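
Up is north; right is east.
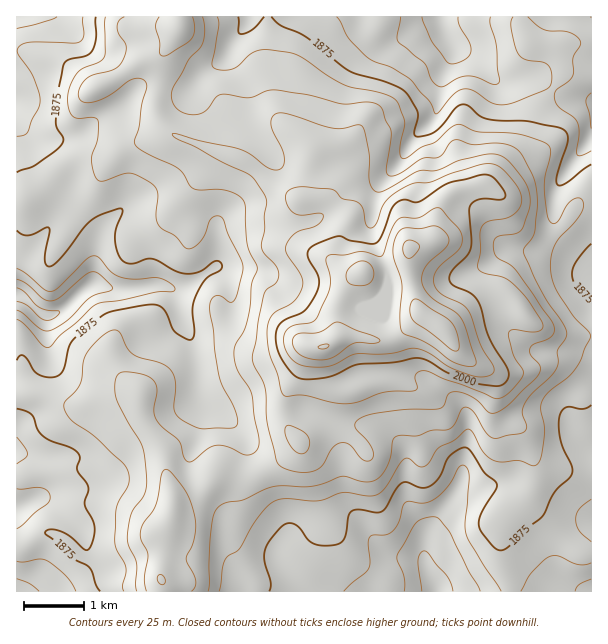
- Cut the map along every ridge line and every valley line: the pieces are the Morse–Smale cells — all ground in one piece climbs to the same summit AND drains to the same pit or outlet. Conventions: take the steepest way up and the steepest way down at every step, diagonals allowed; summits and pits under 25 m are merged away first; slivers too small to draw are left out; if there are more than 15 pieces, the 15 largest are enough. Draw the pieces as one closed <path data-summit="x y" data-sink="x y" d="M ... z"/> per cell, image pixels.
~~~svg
<path data-summit="441 327" data-sink="441 17" d="M519 16l-270 0-2 8-13 17-6 13-10 10-12 6-17 20-6 2-7 0-14-4-4 1-2 24 4 10 10 10 75 29 28 24 24 13 29 1 4 4 14 17 0 10-6 15-1 14 8 10 6 2 10 1-12 11-9 16 14 7 9 1 14-6 7-7 0 23 12 19 26-23-4-5-4-12-5-31 0-17 2-2 12-1 9-6 8-34 10-12 18-7 21-3 23-24 18-16 10-33 7-15 15-21-4-31-27-1-9-14z"/><path data-summit="441 327" data-sink="437 591" d="M500 295l-21 6-35 27-22-14-26 24 12 34 26 12 25 19 9 14 0 24-8 42-8 15-22 32-4 10-5-16-13-20-2-51-18-24-6-36-7-14-18-1-6 2-7 9 0 30 4 5 11 3-17 1-36-18-23 0 3 13 14 20-13 14-11 7-18 10-16 1-1 19 6 13 31 23 5 7-5 14 0 12 21 29 210 0 1-13-10-36 0-19 4-9 24-22 1 11 44 44 8 5 11-1 0-216-26 0-21-6-14-8-21-22z"/><path data-summit="441 327" data-sink="17 294" d="M168 132l-6 0-15 8-21 5-16 13-35 2-13 8-26 25-12 7-8 1 1 195 24 0 25 8 12 2 45-12 17-2 0 19 5 12 2 1 17-9 28-11 7-6-3-35-4-22-10-20-4-21-5-11 12-1 25-18 12-4 35 4 24 13 28 5 27 12 5 0 8-16 12-11-10-1-6-2-8-10 1-14 6-15 0-10-14-17-4-4-29-1-24-13-28-24-59-22z"/><path data-summit="441 327" data-sink="591 279" d="M483 184l-15 3-18 7-10 12-8 34-9 6-12 1-2 2 1 32 8 28 8 9 18 10 35-27 21-6 10 5 21 22 14 8 21 6 25 0 1-132-14 1-13 19-10 8-19 2-15-6-10-10-7-20-7-6z"/><path data-summit="324 347" data-sink="17 294" d="M222 266l-12 4-25 18-13 2 4 6 5 21 11 24 4 22 3 36 5 7 18 9 14 0 13-5 33 0 4-17 10-15 11-27 4-3 16-2 9-7 1-30 3-9-31-12-28-5-24-13z"/><path data-summit="441 327" data-sink="17 17" d="M56 16l-40 1 1 183 7 0 12-7 26-25 13-8 35-2 16-13 21-5 15-8 6-1-8-8-4-10 2-24-2-3-15 0-10 10 1-9-11-16-13-13-21-10z"/><path data-summit="324 347" data-sink="437 591" d="M395 337l-5 3-46-3-21 11-12 0-9 12-6 18-10 15-3 15 17 1 11 3 31 16 17-1-11-3-4-5 0-30 7-9 6-2 18 1 7 14 6 36 18 24 2 51 13 20 5 16 4-10 22-32 8-15 8-42 0-24-8-13-8-7-23-17-21-8z"/><path data-summit="441 327" data-sink="591 102" d="M591 16l-71 1 2 12 9 14 27 1 4 31-15 21-7 15-10 33-18 16-23 24-5 1 13 7 7 6 7 20 10 10 15 6 19-2 10-8 13-19 14-2z"/><path data-summit="161 579" data-sink="17 510" d="M146 426l-14 7-22 24-15 9-9 0-20-8-31 0-18-6-1 55 2 1 17-9 9 0 9 5 18 14 13 15 3 25 17-4 12-6 30-8 13-8 9-7 2-6 2-24-12-51z"/><path data-summit="161 579" data-sink="437 591" d="M236 474l-20 1-18 21-7 4-15 4-4 3-8 30 0 12-4 23 4 20 134-1-20-28 0-12 5-14-5-7-31-23-6-13 0-18z"/><path data-summit="441 327" data-sink="17 510" d="M140 392l-17 2-45 12-12-2-25-8-24 0-1 56 28 8 22-2 20 8 13-2 11-7 15-18 21-14-6-14z"/><path data-summit="161 579" data-sink="17 294" d="M198 398l-6 6-28 11-18 10 14 19 3 9 10 53 3-2 10-2 12-6 21-22 22 0 5-21 0-13-4-6-15-16-23-12z"/><path data-summit="441 327" data-sink="591 591" d="M527 494l-23 21-4 9 0 19 10 36 0 12 81 1 1-38-11-1-8-5-44-44z"/><path data-summit="179 26" data-sink="17 17" d="M177 16l-121 1 31 31 21 10 13 13 11 16 0 7 9-8 17 2 2-2 2-29 18-31z"/><path data-summit="179 26" data-sink="441 17" d="M248 16l-69 0 1 10-18 31 0 21-4 9 18 5 7 0 6-2 17-20 12-6 10-10 6-13 13-17z"/>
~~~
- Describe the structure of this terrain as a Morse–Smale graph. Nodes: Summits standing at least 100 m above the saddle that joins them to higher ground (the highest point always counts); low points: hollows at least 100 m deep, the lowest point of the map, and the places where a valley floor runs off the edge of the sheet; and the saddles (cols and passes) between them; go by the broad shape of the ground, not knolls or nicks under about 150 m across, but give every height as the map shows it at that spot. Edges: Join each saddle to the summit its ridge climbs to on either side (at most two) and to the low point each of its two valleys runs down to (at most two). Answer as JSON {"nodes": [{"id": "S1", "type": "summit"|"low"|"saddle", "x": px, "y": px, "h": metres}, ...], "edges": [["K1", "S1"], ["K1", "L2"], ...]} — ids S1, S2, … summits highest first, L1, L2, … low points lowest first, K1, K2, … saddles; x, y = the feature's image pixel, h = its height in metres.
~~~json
{"nodes": [
{"id": "S1", "type": "summit", "x": 441, "y": 327, "h": 2086},
{"id": "L1", "type": "low", "x": 441, "y": 18, "h": 1782},
{"id": "L2", "type": "low", "x": 437, "y": 591, "h": 1785},
{"id": "L3", "type": "low", "x": 17, "y": 296, "h": 1792},
{"id": "K1", "type": "saddle", "x": 240, "y": 474, "h": 1935},
{"id": "K2", "type": "saddle", "x": 159, "y": 87, "h": 1932}],
"edges": [["K1", "S1"], ["K1", "L2"], ["K1", "L3"], ["K2", "S1"], ["K2", "L1"], ["K2", "L3"]]}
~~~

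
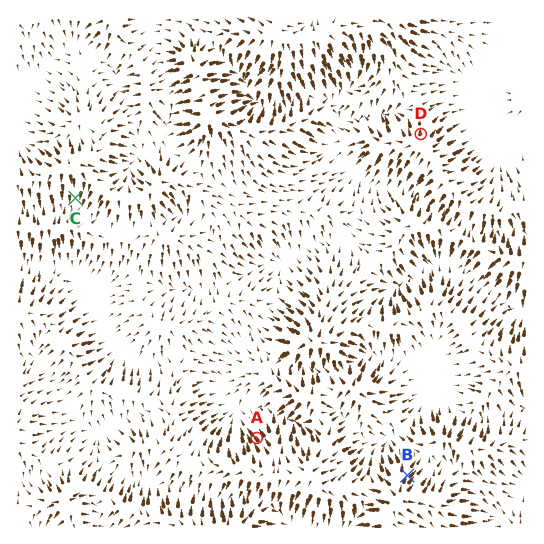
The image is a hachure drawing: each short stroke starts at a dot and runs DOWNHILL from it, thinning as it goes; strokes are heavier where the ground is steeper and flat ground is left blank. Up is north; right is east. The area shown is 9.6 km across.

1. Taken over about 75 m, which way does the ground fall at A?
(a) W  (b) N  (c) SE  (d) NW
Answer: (d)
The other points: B NE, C S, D N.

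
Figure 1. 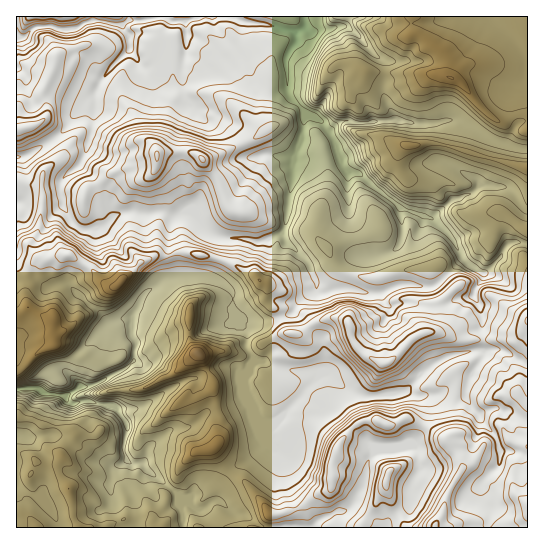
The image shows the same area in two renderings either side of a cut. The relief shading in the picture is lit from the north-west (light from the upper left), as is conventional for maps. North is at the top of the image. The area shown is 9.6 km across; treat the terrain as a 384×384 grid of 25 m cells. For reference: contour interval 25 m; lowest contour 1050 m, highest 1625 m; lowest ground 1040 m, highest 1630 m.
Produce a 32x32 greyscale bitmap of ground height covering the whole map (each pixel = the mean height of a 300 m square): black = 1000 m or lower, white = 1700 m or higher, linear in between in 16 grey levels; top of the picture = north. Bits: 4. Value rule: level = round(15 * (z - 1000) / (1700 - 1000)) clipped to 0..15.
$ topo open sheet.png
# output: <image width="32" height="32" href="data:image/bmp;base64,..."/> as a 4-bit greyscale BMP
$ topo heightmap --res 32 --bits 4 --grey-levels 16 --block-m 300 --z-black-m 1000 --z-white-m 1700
<image width="32" height="32" href="data:image/bmp;base64,Qk12AgAAAAAAAHYAAAAoAAAAIAAAACAAAAABAAQAAAAAAAACAAATCwAAEwsAABAAAAAAAAAAAAAAABEREQAiIiIAMzMzAERERABVVVUAZmZmAHd3dwCIiIgAmZmZAKqqqgC7u7sAzMzMAN3d3QDu7u4A////AJiJiIiIeIiJmZmaqrzczM2IiYd3iHd4iZmqmrurzLvNiImHd3eIiJiIq6m7qry7zIiYh3d4iIiIeJu6rKq8y7yImIdmeJmYh3eLuqqqvMu8eIiIZ3eZqYd3irqqqsy7vIiIiGeIiJh3d4iru7q7qruHZWZneZmYd3eIiZmpmpq7VFRXiIiZmHiHeIiIiZmau4ZmZmeJmZd4iHeIqZiZmquYd3dmeKuYd4iIirupmZmqmqh2ZneamHiJiKuquqmZq5mpdmZ4mHd3iZm6maupmauZqYdmZ5h2eIeJqYiZmZiamIiJhmaIdniHZnd3iImImYiImqhmZmeJh2Z3d3d4d3iJmZiZh3d4h3Zndmd4h2Z4iJh2eId3ZmZWd3ZmZnZ4eGd2VWZmZmZmVndmdmZWeIhWVWVWZlVnd1Z3ZnZVV4iIVlVmZmZmd3ZVZlZlZnd4h1ZVZneHdndmVFVVV4iHd3hFVFZ3mHh2VURFRXiId3iJRFVFZ5iIdlVEREaJmIiIiGVERWeHZVVmVERXiIiId4hmUzRFVURFZmRFZmd3d3mZVUMzREQ0RVVEVoiHiIiZmUVEMzMzNERERGeIiJmZmYg0VDMzMzM0RERYiIiZqpmYNFQzMzMzM0QzR4h4iZmZmBMzMzIzMzMzMzVmiZmZmIgiIiIiIiMzMzM0VomZmIiI"/>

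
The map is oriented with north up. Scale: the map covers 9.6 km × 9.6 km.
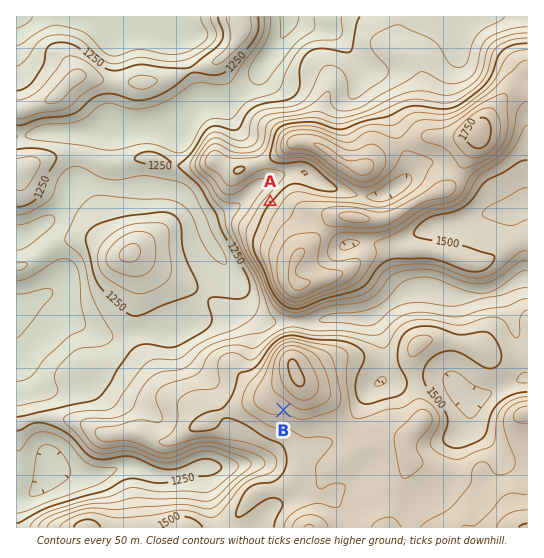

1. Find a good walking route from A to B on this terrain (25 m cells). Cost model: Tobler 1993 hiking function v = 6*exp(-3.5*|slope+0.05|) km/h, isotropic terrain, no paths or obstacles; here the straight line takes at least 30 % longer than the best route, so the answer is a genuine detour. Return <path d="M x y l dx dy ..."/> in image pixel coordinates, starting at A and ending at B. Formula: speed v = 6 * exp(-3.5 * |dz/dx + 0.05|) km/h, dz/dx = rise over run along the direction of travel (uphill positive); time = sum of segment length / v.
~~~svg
<path d="M270 202l-8 8-13 27 0 14 29 59 9 9 2 3 0 1-2 3-13 13-9 19 0 28 6 13 6 6 2 1 4 4"/>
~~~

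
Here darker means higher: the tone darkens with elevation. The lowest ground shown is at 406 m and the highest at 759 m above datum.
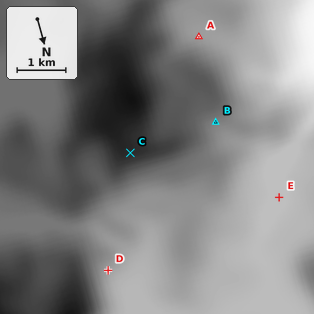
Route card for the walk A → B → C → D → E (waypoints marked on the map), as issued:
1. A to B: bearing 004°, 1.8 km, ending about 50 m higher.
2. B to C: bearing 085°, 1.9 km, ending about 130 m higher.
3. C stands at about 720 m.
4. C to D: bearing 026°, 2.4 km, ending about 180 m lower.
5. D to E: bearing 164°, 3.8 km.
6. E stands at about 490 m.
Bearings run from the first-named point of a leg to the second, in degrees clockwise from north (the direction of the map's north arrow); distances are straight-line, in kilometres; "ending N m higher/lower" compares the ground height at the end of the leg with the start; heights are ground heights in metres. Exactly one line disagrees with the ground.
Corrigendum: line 5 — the bearing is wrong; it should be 262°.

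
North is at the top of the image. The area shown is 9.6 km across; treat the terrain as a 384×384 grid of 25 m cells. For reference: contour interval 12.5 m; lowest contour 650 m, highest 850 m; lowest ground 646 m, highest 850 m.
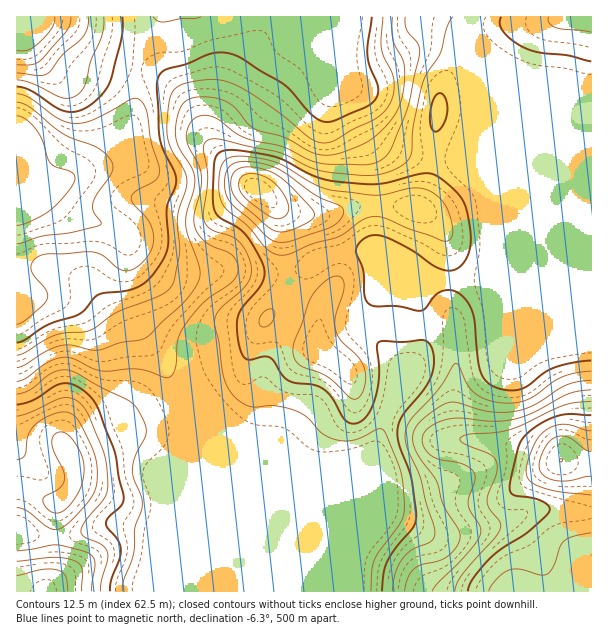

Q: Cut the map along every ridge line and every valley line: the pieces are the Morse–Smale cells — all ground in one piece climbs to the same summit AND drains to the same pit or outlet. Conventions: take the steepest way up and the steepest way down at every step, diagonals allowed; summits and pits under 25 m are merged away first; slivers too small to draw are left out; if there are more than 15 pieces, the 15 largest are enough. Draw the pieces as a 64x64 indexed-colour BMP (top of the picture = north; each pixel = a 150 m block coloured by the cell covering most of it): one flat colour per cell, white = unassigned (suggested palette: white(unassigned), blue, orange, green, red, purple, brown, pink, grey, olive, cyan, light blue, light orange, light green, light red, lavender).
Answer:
<image width="64" height="64" href="data:image/bmp;base64,Qk12CAAAAAAAAHYAAAAoAAAAQAAAAEAAAAABAAQAAAAAAAAIAAATCwAAEwsAABAAAAAAAAAA////ALR3HwAOf/8ALKAsACgn1gC9Z5QAS1aMAMJ34wB/f38AIr28AM++FwDox64AeLv/AIrfmACWmP8A1bDFADMzMzMzMzMzMxERERERERERERERERERERERERERERERMzMzMzMzMzMzEREREREREREREREREREREREREREREREzMzMzMzMzMzMRERERERERERERERERERERERERERERETMzMzMzMzMzMxERERERERERERERERERERERERERERERMzMzMzMzMzMzEREREREREREREREREREREREREREREREzMzMzMzMzMzMRERERERERERERERERERERERERERERETMzMzMzMzMzMxERERERERERERERERERERERERERERERMzMzMzMzMzMzEREREREREREREREREREREREREREREREzMzMzMzMzMzMRERERERERERERERERERERERERERERETMzMzMzMzMzMxERERERERERERERERERERERERERERERMzMzMzMzMzMzEREREREREREREREREREREREREREREREzMzMzMzMzMzMRERERERERERERERERERERERERERERETMzMzMzMzMzMxERERERERERERERERERERERERERERERMzMzMzMzMzMzEREREREREREREREREREREREREREREREzMzMzMzMzMzMRERERERESIiIiERERERERERERERERETMzMzMzMzMzMxEREREREiIiIiIiERERERERERERERERMzMzMzMzMzMzMRERESIiIiIiIiIREREREREREREREREzMzMzMzMzMzMxEREiIiIiIiIiIhERERERERERERERETMzMzMzMzMzMzESIiIiIiIiIiIiIRERERERERERERERMzMzMzMzMzMzMSIiIiIiIiIiIiIhEREREREREREREREzMzMzMzMzMzMyIiIiIiIiIiIiIiERERERERERERERETMzMzMzMzMzMyIiIiIiIiIiIiIiIhERERERERERERERMzMzMzMzMzMzIiIiIiIiIiIiIiIiEREREREREREREREzMzMzMzMzMzIiIiIiIiIiIiIiIiIRERERERERERERETMzMzMzMzMzMiIiIiIiIiIiIiIiIiERERERERERERERMzMzMzMzMzMiIiIiIiIiIiIiIiIiEREREREREREREREzMzMzMzMzMyIiIiIiIiIiIiIiIiERERERERERERERETMzMzMzMzMyIiIiIiIiIiIiIiIiERERERERERERERERMzMzMzMzMyIiIiIiIiIiIiIiIiEREREREREREREREREzMzMzMzMzIiIiIiIiIiIiIiIiIRERERERERERERERETMzMzMzMzMiIiIiIiIiIiIiIiIhERERERERERERERERMzMzMzMzMiIiIiIiIiIiIiIiIiEREREREREREREREREzMzMzMzMyIiIiIiIiIiIiIiIiIhERERERERERERERETMzMzMzMzIiIiIiIiIiIiIiIiIiIRERERERERERERERMzMzMzMzIiIiIiIiIiIiIiIiIiIiIhEREREREREREREzMzMzMzMiIiIiIiIiIiIiIiIiIiIiIiIiIhERERERETMzMzMzMyIiIiIiIiIiIiIiIiIiIiIiIiIiIRERERERMzMzMzMzIiIiIiIiIiIiIiIiIiIiIiIiIiIhEREREREzMzMzMzMiIiIiIiIiIiIiIiIiIiIiIiIiIiERERERETMzMzMzMyIiIiIiIiIiIiIiIiIiIiIiIiIiIRERERERMzMzMzMyIiIiIiIiIiIiIiIiIiIiIiIiIiIhEREREREzMzMzIiIiIiIiIiIiIiIiIiIiIiIiIiIiIiERERERETMzMyIiIiIiIiIiIiIiIiIiIiIiIiIiIiIiERERERERMzMyIiIiIiIiIiIiIiIiIiIiIiIiIiIiIiIREREREREzQiIiIiIiIiIiIiIiIiIiIiIiIiIiIiIiIhEREREREUREQiIiIiIiIiIiIiIiIiIiIiIiIiIiIiIiERERERERREREQiIiIiIiIiIiIiIiIiIiIiIiIiIiIiIRERERERFERERERCIiIiIiIiIiIiIiIiIiIiIiIiIiIREREREREURERERERCIiIiIiIiIiIiIiIiIiIiIhERIhERERERERREREREREIiIiIiIiIiIiIiIiIiIiERERERERERERERFEREREREQiIiIiIiIiIiIiIiIiIhEREREREREREREREUREREREREIiIiIiIiIiIiIiIiIiERERERERERERERERREREREREQiIiIiIiIiIiIiIiIiERERERERERERERERFERERERERCIiIiIiIiIiIiIiIiIREREREREREREREREUREREREREIiIiIiIiIiIiIiIiIRERERERERERERERERREREREREQiIiIiIiIiIiIiIiIRERERERERERERERERFERERERERCIiIiIiIiIiIiIiIREREREREREREREREREUREREREREIiIiIiIiIiIiIiIhERERERERERERERERERREREREREQiIiIiIiIiIiIiIiERERERERERERERERERFEREREREREIiIiIiIiIiIiIiEREREREREREREREREREUREREREREQiIiIiIiIiIiIiIRERERERERERERERERERREREREREREIiIiIiIiIiIiIhERERERERERERERERERFEREREREREQiIiIiIiIiIiIiEREREREREREREREREREUREREREREREIiIiIiIiIiIiIRERERERERERERERERER"/>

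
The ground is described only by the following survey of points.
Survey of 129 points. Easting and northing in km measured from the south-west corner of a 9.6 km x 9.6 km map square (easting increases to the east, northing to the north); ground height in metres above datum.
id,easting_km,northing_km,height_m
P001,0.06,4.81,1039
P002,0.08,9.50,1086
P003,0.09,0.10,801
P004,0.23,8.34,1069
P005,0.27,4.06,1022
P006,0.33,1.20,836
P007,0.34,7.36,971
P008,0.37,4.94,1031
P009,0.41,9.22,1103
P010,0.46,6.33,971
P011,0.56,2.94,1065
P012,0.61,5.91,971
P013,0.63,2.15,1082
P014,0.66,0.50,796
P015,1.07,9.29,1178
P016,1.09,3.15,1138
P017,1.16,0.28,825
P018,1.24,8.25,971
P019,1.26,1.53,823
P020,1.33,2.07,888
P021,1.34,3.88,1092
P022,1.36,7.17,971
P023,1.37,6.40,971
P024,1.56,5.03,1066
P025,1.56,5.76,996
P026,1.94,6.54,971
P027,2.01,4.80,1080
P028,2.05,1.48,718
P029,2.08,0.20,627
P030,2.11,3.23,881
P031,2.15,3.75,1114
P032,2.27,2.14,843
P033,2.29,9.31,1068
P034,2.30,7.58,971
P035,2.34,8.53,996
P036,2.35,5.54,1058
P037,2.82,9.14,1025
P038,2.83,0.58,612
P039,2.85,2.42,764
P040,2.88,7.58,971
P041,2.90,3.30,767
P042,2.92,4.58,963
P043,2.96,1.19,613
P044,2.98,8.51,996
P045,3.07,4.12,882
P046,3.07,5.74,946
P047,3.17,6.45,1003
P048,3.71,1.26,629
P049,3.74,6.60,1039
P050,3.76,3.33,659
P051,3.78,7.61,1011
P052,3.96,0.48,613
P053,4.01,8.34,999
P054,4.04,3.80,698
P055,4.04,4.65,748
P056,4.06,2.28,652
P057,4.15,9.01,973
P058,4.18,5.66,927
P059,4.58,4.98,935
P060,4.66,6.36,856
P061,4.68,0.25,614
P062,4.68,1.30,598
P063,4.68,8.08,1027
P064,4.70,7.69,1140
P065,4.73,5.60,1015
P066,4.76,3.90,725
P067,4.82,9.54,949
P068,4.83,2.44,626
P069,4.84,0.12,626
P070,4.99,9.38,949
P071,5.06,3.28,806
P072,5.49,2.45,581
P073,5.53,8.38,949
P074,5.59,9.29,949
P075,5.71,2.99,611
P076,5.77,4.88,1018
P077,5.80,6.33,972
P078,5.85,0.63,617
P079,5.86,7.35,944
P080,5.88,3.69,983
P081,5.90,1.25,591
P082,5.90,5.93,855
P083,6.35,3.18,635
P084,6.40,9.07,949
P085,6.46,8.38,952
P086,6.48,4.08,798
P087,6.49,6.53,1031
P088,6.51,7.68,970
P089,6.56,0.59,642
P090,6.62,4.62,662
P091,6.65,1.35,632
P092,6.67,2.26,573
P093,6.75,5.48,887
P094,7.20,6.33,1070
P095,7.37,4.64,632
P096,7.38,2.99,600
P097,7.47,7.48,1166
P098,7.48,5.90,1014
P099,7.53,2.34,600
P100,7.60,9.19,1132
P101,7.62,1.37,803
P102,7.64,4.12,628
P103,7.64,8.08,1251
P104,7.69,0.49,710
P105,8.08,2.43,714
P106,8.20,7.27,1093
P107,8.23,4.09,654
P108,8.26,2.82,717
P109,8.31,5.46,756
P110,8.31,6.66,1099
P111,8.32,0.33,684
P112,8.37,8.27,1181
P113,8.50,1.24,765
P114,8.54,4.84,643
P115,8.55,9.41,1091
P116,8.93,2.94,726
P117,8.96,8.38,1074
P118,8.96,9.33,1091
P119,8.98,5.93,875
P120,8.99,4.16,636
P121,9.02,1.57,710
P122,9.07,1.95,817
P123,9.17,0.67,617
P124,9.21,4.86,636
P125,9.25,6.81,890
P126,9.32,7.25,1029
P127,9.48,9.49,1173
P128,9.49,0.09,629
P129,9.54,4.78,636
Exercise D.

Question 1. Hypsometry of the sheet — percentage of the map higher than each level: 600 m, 95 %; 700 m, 74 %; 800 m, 63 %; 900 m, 53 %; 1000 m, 30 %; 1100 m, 9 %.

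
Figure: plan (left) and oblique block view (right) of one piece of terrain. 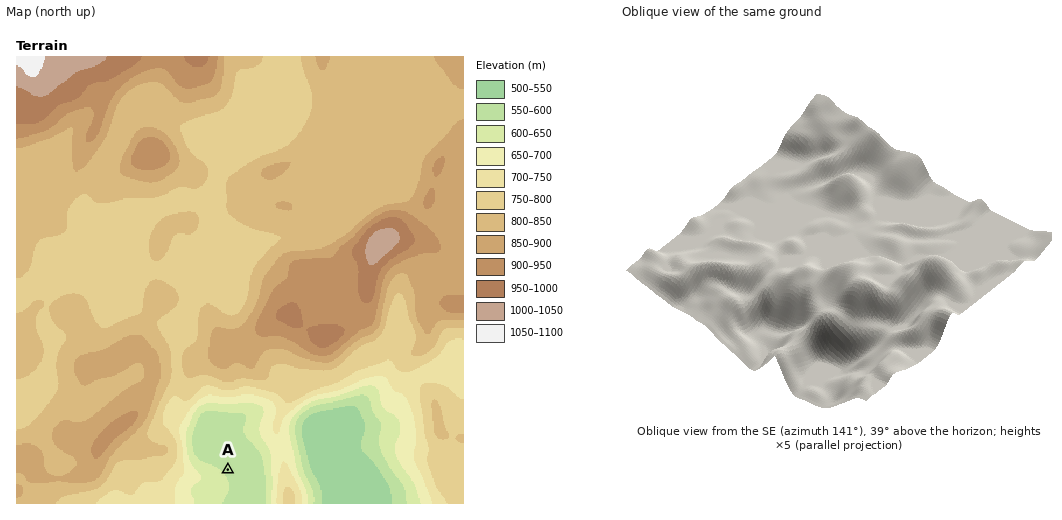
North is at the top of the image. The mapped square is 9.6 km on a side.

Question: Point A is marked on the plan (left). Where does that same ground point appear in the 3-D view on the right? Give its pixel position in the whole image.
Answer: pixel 754 348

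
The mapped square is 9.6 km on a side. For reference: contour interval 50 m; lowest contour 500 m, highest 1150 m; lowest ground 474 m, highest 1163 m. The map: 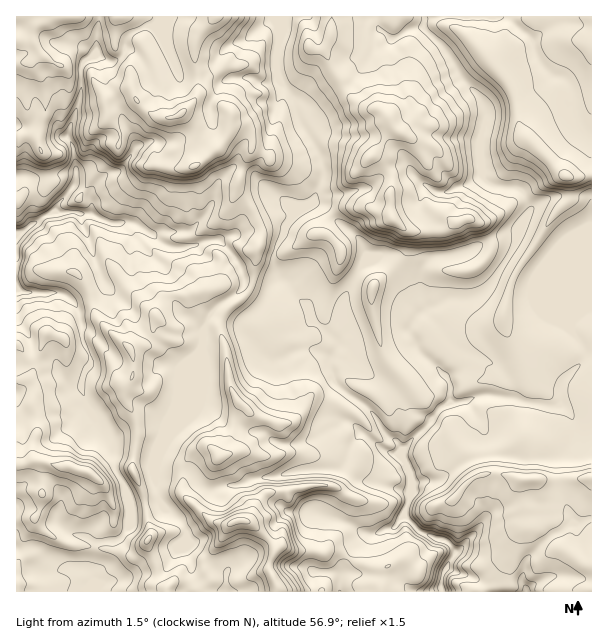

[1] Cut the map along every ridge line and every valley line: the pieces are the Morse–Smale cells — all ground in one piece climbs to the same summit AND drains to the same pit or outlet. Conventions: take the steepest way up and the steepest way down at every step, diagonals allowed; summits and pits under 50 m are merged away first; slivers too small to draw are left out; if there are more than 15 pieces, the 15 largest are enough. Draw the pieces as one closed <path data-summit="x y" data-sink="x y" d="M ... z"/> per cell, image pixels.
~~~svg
<path data-summit="180 114" data-sink="17 234" d="M155 26l-11 0-15 8-3 5-2 14-7 7-9 1-13-6-13 10-2 33-14 38-4 0-8-6-19-4-19 0 0 50 28 4 16-5 12 0 4 2-3 8 7 2 10 8 2 19 18 9 24 0 36 24 18 0 16-6 14-1 16 15 7 12 5 18 5 3 3-13 2-24 6-18-10-24-14-15-2-8 8-22 8-14 0-15-7-7-15-5 0-10-5-5-31-9 4-4 0-18-16 1-4-4-12-32-4-9z"/><path data-summit="389 117" data-sink="441 588" d="M423 16l-25 0-2 4 0 12 10 16 4 23 0 34-1 5-5 4-15 4-11-9-9 0-9-5-12-11-8-15-8-9-7-18 6-18 1-17-52 1 2 16-5 15 0 24 5 12 12 12 6 24 20 35 4 21-8 19 28-1 16-6 8 0 6-2 15-16 12-4 7 2 19 18-6 9-1 14 12 15 1 33 7 1 28-6 29-14 21-2 0-6 11-17 1-7-9-16-29-4-10-9-2-34 6-21 0-15-6-11-18-18-18-31-20-18z"/><path data-summit="531 479" data-sink="441 588" d="M591 307l-12 6-9 11 1 8 13 18 0 9-20 21-4 6 0 18-2 2-13 0-50-10-16 0-14 6-16 1-6 3-41 44-2 5 9 15 3 10 0 11-8 19 0 6 16 16 29 10 7 9-14 25-2 11 3 5 37 0 14-8 5-5 23-49 5-4 19 0 17 24 25 15 4-1 0-45-11 4-9-1-13-40 0-24 6-5 7-13 2-15 5 2 13-1z"/><path data-summit="89 473" data-sink="17 234" d="M17 289l-1 227 19 2 2 7 5 5 30 16 23 1 1-5 20-1 10-8 4-8 0-22-4-15-11-20-3-22-10-11-10-21-7-10-3-12 0-14 9-18-9-21 0-15-3-13-3-6-14-11-39-2z"/><path data-summit="234 522" data-sink="441 588" d="M362 433l-7 7-9 24-7 5-42 1-21 6-21 2-18 8-12 0-10 4-9-2-15-16-6-2-3 24 28 26 6 3 14 1 10-4 11 3 25 25 9-1 5 3 22 0 9 3 17-1 21 12 16 4 11-2-6 21 1 5 60 0-1-8 4-12 12-21-7-9-29-10-16-16 0-6 8-19 0-11-8-19-5-7-13-3z"/><path data-summit="129 348" data-sink="17 234" d="M93 214l-12 0-1 2 16 47 8 19 0 6-6 7-25 7 6 9 3 13 0 15 9 21-9 18 0 14 3 12 7 10 11 23 10 8 18 0 25 6 12-20 28-71 6-9 2-22-12-10-12-7-11-19-1-20-4-6-16-15-8-10-2-6 0-9-4-4-24 0z"/><path data-summit="234 522" data-sink="441 588" d="M518 236l-21 2-38 16-25 4-10 8-3 6-1 13 7 23-12 10-6 11 0 4 9 17 28 27 5 10-1 12 2 4 13-1 14-6 16 0 21 2 11 5 31 3 2-2 0-18 4-6 20-21 0-9-2-6-11-14-25-22-11-24-33-17 9-13z"/><path data-summit="218 456" data-sink="441 588" d="M222 316l-4 7 0 7 8 20 3 33 7 18 6 7-7 12-3 15-10 21-3 1-10-11-6 0-6 4-11 12-2 8 7 2 15 16 9 2 10-4 12 0 18-8 21-2 21-6 42-1 7-5 9-24 7-7 27 19 10 2 3-2-5-11-5-2-10-10-10-18-28-20-10-10-4-16 1-6-2-3-18-7-6 0-14 5-9 6-12 1-12-10-18-27z"/><path data-summit="566 176" data-sink="441 588" d="M450 16l-25 0-1 13 20 18 18 31 18 18 6 11 0 15-6 21 2 34 10 9 29 4 9 16 0 4-12 20-1 12-15 25 20 11 11 4 13 26 15 16 8 4 2-7 8-8 13-7 0-130-26 0-44-42-5-30-9-21-24-30-19-19-14-10z"/><path data-summit="180 114" data-sink="441 588" d="M276 20l-10 4-20 16-12 3-7 5-7 6-6 17-5 3-11 3 0 18-4 4 31 9 5 5 0 10 15 5 7 7 0 15-11 21-5 20 12 13 12 23 2 7-6 17-4 37 11 6 4 0 15-15-6-12-2-13 10-21 2-8 8-13 15-7 5-5 10-24-4-21-20-35-5-21-17-21-1-30 5-18z"/><path data-summit="372 288" data-sink="441 588" d="M381 258l-13 2-7 7-18 33 0 35-6 13 47 37 13 16 0 42 5 7 41-44 8-4 0-15-5-10-28-27-8-14-1-7 11-15-6-9-4-14-7-12z"/><path data-summit="234 522" data-sink="17 234" d="M72 175l-12 0-16 5-11 0-6-4-11 1 0 111 2 2 21 4 23 0 10 7 6 0 20-6 6-7 0-6-8-19-16-47 1-2 10-1 0-13-7-10-11-5 3-8z"/><path data-summit="566 176" data-sink="17 234" d="M504 16l-52 0-1 8 14 10 19 19 24 30 9 21 5 30 44 42 25-1 1-38-8-4-7-10-7-37-9-8-9-2-11-11-6-11-3-15z"/><path data-summit="57 17" data-sink="17 234" d="M99 16l-83 1 1 109 18 0 19 4 8 6 6-2 12-36 2-33 11-9 4-6z"/><path data-summit="392 219" data-sink="441 588" d="M405 166l-16 4-15 16-6 2-8 0-16 6-27 2-4 5 8 4 14 15 25 19 7 15 1 6 13-2 17 15 12 18 6 20 6 2 4-2 1-5-6-15-1-15 4-10 9-9-1-33-12-15 0-9 7-14z"/>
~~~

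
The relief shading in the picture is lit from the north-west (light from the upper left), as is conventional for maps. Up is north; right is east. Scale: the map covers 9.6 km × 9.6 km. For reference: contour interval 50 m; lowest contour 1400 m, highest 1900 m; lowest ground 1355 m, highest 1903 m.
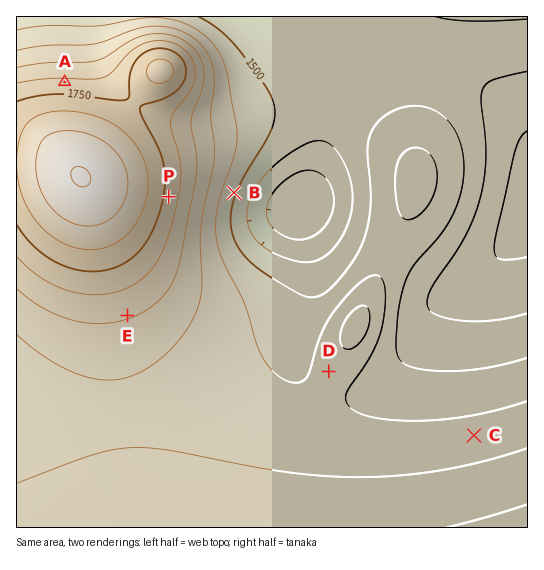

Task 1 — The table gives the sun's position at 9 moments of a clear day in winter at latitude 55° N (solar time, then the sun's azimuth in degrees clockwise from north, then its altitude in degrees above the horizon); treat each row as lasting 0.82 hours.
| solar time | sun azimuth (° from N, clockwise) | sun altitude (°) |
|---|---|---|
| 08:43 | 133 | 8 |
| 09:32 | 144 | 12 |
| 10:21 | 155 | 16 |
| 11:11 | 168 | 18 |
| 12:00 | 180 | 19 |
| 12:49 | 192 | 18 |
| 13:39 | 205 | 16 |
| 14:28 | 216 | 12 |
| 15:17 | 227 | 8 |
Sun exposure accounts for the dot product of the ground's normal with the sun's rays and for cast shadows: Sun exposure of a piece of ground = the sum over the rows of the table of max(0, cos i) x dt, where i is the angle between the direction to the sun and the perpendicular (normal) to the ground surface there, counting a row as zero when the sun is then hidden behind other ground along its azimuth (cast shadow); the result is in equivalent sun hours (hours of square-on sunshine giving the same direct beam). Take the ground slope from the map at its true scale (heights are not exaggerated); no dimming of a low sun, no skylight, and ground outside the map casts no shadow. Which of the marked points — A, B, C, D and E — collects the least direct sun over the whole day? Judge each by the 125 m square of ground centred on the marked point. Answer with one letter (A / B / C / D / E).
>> A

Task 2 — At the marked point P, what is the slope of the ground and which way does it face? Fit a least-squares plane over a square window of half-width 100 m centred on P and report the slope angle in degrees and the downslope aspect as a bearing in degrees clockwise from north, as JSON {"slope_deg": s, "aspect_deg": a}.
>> {"slope_deg": 10, "aspect_deg": 100}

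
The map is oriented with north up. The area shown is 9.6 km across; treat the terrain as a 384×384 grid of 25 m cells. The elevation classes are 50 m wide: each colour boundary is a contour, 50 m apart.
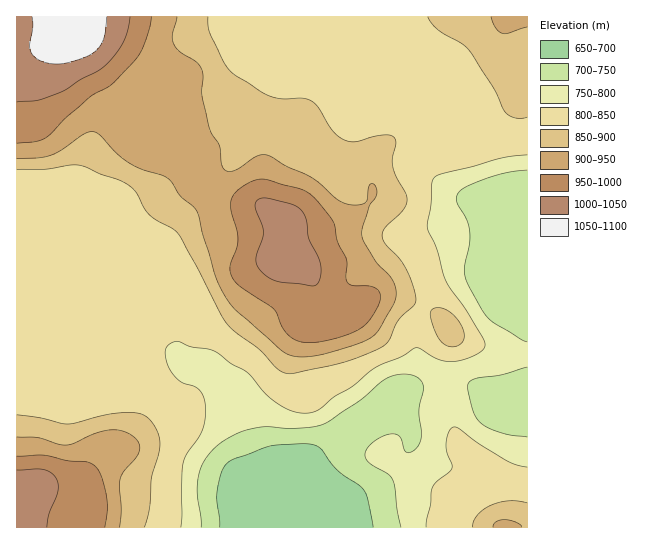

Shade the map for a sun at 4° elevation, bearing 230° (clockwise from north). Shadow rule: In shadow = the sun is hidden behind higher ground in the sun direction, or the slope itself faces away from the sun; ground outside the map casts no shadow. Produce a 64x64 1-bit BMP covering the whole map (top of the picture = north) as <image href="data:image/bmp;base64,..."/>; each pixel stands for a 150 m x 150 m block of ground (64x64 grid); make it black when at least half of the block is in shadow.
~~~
<image width="64" height="64" href="data:image/bmp;base64,Qk0+AgAAAAAAAD4AAAAoAAAAQAAAAEAAAAABAAEAAAAAAAACAAATCwAAEwsAAAIAAAAAAAAA////AAAAAAAAHgfAAAAAAAAeB8AAAAAPAB8P4AAAAA8AP4/wAAAAAwA/z/AAAAAADD//+AAAAAAef//4AAAAAf////gAAAAD////+AAAAAf/4P/gAAAAH//j/gAAAAB////8AAAAAP////wAAAAB/////AAAAAH/f//8AAAAAf4P//wAAAAB/AB//gAAAAH4AA/8AAAAAMAAAHgAAAAAAAAAAAAAAAAAAAAAAAAAAABAAAAAAAAAAAAAAAAAAAAGAAAAAAAAAP8AAAAAAAOB/wAAAAAABwP/AAAAAAAHA/8AAAAAAAcH/wAAAAABh4f/AAAAAAHPz/8AAAAAAe///wAAAAAD////AAAAAAff//8AAAAAB////wAAAAAP///+AAAAAA////AAAAAAB///4AAAAAAH///gAAAAAA////AAAAAAH///8AAAAAB////4AAAAAf/z//gAAAAD//f//AAAAAP/9/wAAAAAA///8AAAAAAB///wAAAAAAD///AAAAAAAB/+4AAAAAAAB/5gAAAAAgAD/sAAAAADAAH+wAAAAAMAB/7AAAAAA4PH/AAAAAADh+eAAAAAAAGP54AAAAAAAA/jAAAAAAAA/+AAAAAAAAP/gAAAAAAAH/4AAAAAAAA//AAAAAAAAD/8AAAAAAAYP/wAAAAAAB+f/AAAAAAAH+H4AAAAAA=="/>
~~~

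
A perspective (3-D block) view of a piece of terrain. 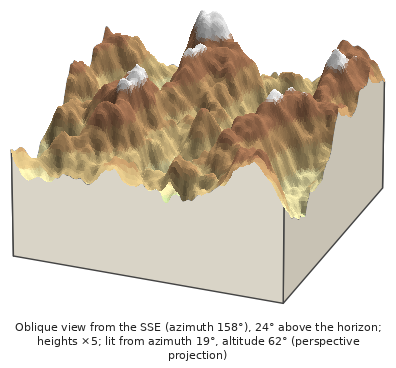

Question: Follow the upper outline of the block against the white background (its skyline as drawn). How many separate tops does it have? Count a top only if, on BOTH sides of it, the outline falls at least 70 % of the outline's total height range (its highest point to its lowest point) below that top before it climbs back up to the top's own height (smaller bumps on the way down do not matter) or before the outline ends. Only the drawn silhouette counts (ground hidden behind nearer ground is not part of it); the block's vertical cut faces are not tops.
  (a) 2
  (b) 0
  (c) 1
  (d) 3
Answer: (b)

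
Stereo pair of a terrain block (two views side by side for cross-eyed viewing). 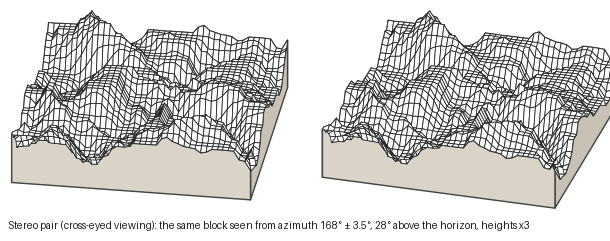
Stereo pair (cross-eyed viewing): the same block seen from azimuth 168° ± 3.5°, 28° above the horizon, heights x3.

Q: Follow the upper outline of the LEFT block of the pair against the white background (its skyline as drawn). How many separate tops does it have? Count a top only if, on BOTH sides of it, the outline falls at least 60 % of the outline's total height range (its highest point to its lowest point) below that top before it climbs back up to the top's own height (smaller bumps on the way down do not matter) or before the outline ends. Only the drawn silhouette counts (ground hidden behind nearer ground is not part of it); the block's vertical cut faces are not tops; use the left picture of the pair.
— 0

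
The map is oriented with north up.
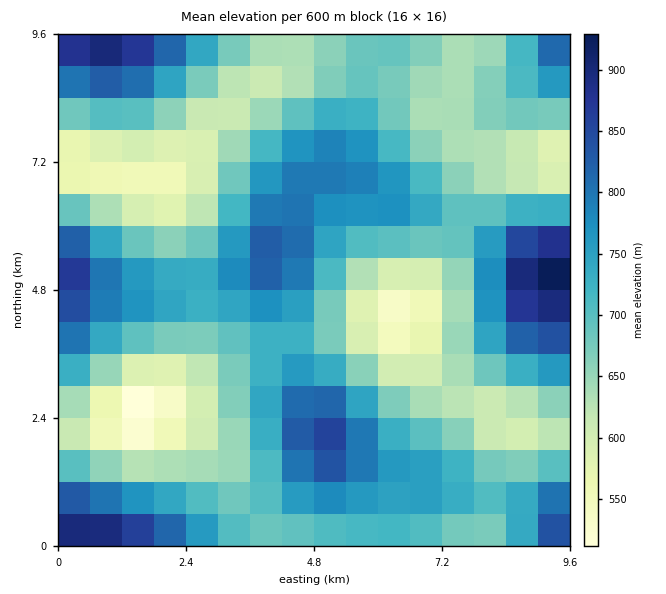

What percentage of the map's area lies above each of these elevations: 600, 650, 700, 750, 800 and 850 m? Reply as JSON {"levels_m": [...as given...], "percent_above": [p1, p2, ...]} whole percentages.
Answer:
{"levels_m": [600, 650, 700, 750, 800, 850], "percent_above": [88, 70, 50, 30, 14, 6]}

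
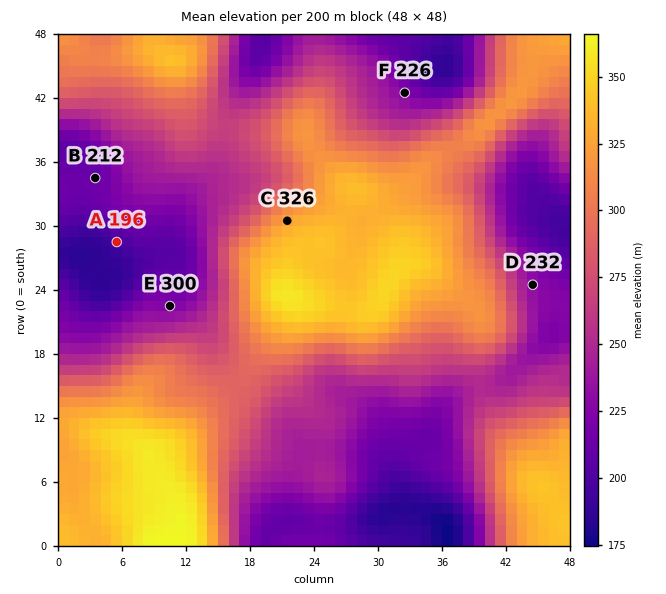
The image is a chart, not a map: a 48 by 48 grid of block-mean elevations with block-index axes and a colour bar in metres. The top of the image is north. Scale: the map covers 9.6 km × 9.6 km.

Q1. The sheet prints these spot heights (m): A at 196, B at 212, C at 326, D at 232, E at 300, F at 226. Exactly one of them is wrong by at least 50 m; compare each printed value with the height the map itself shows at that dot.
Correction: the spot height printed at E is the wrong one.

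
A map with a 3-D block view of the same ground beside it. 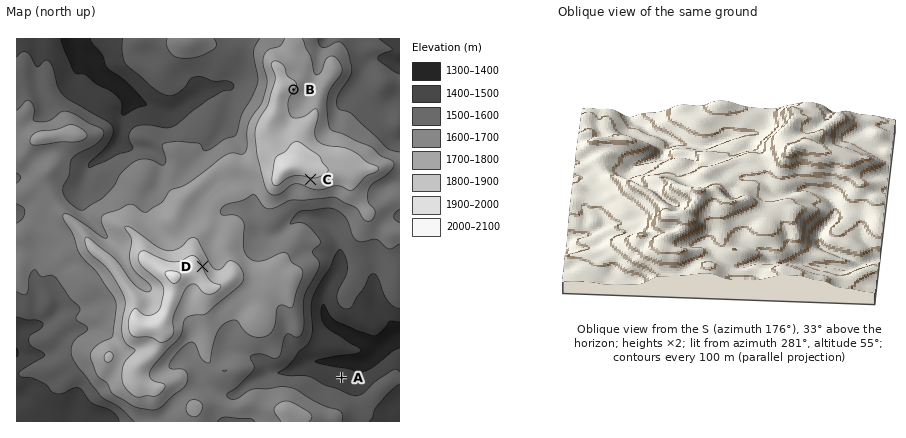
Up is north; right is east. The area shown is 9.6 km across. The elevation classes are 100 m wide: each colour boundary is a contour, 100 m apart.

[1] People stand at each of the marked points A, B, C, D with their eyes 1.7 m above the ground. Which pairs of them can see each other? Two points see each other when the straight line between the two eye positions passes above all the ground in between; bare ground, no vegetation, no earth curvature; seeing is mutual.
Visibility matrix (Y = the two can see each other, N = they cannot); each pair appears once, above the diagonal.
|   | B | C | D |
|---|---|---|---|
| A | N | Y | N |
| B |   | N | N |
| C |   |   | Y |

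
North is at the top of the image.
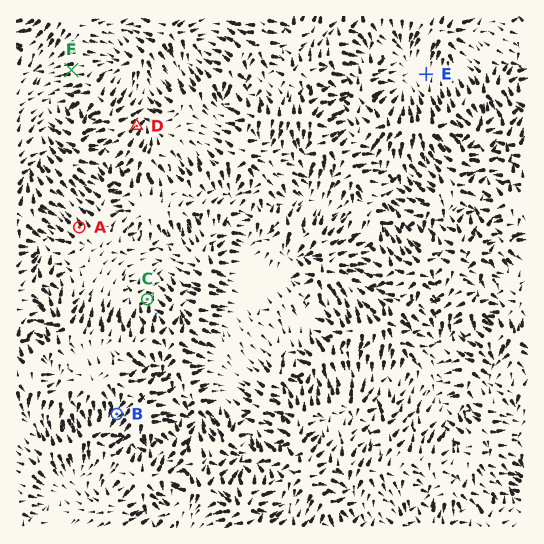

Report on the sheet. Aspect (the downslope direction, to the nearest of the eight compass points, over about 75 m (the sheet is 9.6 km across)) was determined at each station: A NW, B SW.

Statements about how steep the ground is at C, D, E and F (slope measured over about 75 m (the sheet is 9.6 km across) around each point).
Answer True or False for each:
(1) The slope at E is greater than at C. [False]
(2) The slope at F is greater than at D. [True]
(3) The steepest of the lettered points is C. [False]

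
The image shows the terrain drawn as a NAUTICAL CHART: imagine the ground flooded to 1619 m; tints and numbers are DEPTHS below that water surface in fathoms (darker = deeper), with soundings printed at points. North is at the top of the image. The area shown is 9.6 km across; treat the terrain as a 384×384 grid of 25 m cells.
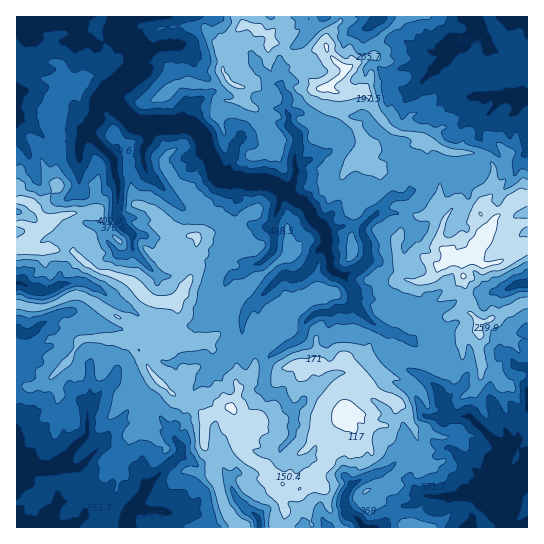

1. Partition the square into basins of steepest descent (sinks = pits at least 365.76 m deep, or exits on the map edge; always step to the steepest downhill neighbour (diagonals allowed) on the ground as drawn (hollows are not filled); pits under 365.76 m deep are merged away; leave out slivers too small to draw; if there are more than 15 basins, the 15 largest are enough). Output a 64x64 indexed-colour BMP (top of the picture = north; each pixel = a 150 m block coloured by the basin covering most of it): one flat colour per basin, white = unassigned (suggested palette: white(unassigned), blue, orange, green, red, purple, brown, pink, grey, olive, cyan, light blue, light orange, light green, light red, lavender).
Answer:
<image width="64" height="64" href="data:image/bmp;base64,Qk12CAAAAAAAAHYAAAAoAAAAQAAAAEAAAAABAAQAAAAAAAAIAAATCwAAEwsAABAAAAAAAAAA////ALR3HwAOf/8ALKAsACgn1gC9Z5QAS1aMAMJ34wB/f38AIr28AM++FwDox64AeLv/AIrfmACWmP8A1bDFACIiIiIiIiIiIiIiIiIiZmZhERMzMzMzMzMzMzMzMzMzIiIiIiIiIiIiIiIiIiZmZmYREzMzMzMzMzMzMzMzMzMiIiIiIiIiIiIiIiIiZmZmYREzMzMzMzMzMzMzMzMzMyIiIiIiIiIiIiIiIiJmZmZhETMzMzMzMzMzMzMzMzMzIiIiIiIiIiIiIiIiImZmZmETMzMzMzMzMzMzMzMzMzMiIiIiIiIiIiIiIiImZmZmYRETMzMzMzMzMzMzMzMzMyIiIiIiIiIiIiIiIiZmZmYREREzMzMzMzMzMzMzMzMzIiIiIiIiIiIiIiIiJmZmYRERERMzMzMzMzMzMzMzMzMiIiIiIiIiIiIiIiJmZmEREREREzMzMzMzMzMzMzMzMyIiIiIiIiIiIiIiImZmERERERETMzMzMzMzMzMzMzMzIiIiIiIiIiIiIiIiZmYREREREREzMzMzMzMzMzMzMzMiIiIiIiIiIiIiIiJmYRERERERERMzMzMzMzMzMzMzMyIiIiIiIiIiIiIiImZhEREREREREzMzMzMzMzMzMzMzIiIiIiIiIiIiIiIiZmERERERERETMzMzMzMzMzMzMzMiIiIiIiIiIiIiIiEWYRERERERERMzMzMzMzMzMzMzMyIiIiIiIiIiIiIiEREREREREREREzMzMzMzMzMzMzMzIiIiIiIiIiIiIhERERERERERERETMzMzMzMzMzMzMzMiIiIiIiIiIiIhEREREREREREREREzMzMzMzMzMzMzMyIiIiIiIiIiIhERERERERERERERERMzMzMzMzMzMzMzIiIiIiIiIiIhEREREREREREREREREzMzMzMzMzMzMzMiIiIiIiIiIhEREREREREREREREREzMzMzMRETMzMzMyIiIiIiIiIiEREREREREREREREREREzMxEREREzMzMzIiIiIiIiIiERERERERERERERERERERERERERETMzMzMiIiIiIiIiIhFVURERERERERERERERERERERERMzMzMyIiIiIiIiIiVVVREREREREREREREREREREREREzMzMzIiIiIiIiIiVVVREREREREREREREREREREREREREzMzMiIiIiIiIlVVVVERERERERERERERERERERERERF3czMyIiIiIiJVVVVVUREREREREREREREREREREREREXd3czVVVVIiVVVVVRERERERERERERERERERERERERERd3d3dVVVVVVVVVVRERERERERERERERERERERERERERd3d3d1VVVVVVVVVRERERERERERERERERERERERERERF3d3d3VVVVVVVVUREREREREREREREREREREREREREREXd3d3dVVVVVVRERERERERERERERERERERERERERERERd3d3d1VVVVURERERERERERERERERERERERERERERERFxERd3VVVVUREREREREREREREREREREREREREREREREREREXcREREREREREREREREREREREREREREREREREREREREREREREREREREREREREREREREREREREREREREREREREREREREREREREREREREREREREREREREREREREREREREREREREREREREREREREREREREREREREREREREREREREUQRERERERERERERERERERERERERERERERERERERERERREERERERERERERERERERERERERERERERERERERERERFERBERERERERERERERERERERERERERERERERERERERERRERBEREREREREREREREREREREREREREREREREREREREUREERERERERERERERERERERERERERERERERERERERERREQRERERERERERERERERERERERERERERERERERERERFERBERERERERERERERERERERERERERERERERERERERFEREERERERERERERERERERERERERERERERERERERERFEREQRERERERERERERERERERERERERERERERERERRERERERBEREREREREREREREREREREREREREREREREUREREREREERERERERERERERERERERERERERERERERREREREREREQREREREREREREREREREREREREREREREURERERERERERBEREREREREREREREREREREREREREREUREREREREREREERERERERERERERERERERERERERERERREREREREREREQRERERERERERERERERERERERERERERRERERERERERERBERERERERERERERERERERERERERERFEREREREREREREERERERERERERERERERERERERERREREREREREREREREQRERERERERERERERERERERERERERRERERERERERERERBERERERERERERERERERERERERERFEREREREREREREREERERERERERERERERERERERERERGIhEREREREREREREQRERERERERERERERERERERERERGIiIhERERERERERERBEREREREREREREREREREREREREYiIiEREREREREREREERERERERERERERERERERERERERiIiIhEREREREREREQREREREREREREREREREREREREREYiIiIRERERERERERBERERERERERERERERERERERERERGIiIiERERERERERE"/>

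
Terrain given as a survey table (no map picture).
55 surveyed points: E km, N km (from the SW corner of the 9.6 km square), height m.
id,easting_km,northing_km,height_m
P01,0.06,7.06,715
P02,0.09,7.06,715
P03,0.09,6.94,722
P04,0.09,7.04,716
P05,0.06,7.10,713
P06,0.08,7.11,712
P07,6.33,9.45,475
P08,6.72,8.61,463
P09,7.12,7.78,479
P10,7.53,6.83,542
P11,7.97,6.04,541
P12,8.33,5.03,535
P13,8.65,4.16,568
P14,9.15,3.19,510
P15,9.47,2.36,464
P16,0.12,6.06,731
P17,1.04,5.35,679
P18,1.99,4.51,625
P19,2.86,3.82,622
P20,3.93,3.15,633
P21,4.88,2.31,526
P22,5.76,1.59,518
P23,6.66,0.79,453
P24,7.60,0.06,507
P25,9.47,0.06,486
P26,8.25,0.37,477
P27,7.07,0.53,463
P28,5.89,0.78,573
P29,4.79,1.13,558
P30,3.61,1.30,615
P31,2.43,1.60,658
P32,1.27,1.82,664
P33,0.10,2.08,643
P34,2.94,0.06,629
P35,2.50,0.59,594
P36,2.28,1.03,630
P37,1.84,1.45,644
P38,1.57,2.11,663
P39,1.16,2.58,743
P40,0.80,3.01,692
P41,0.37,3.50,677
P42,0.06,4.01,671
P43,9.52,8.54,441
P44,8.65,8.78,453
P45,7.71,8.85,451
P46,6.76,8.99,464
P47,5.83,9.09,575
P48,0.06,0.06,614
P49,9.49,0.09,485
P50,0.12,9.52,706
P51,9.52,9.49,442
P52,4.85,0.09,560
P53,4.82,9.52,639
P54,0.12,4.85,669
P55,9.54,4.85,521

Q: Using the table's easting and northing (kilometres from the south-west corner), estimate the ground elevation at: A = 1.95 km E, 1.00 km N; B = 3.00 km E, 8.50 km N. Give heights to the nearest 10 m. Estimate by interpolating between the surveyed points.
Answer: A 630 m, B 680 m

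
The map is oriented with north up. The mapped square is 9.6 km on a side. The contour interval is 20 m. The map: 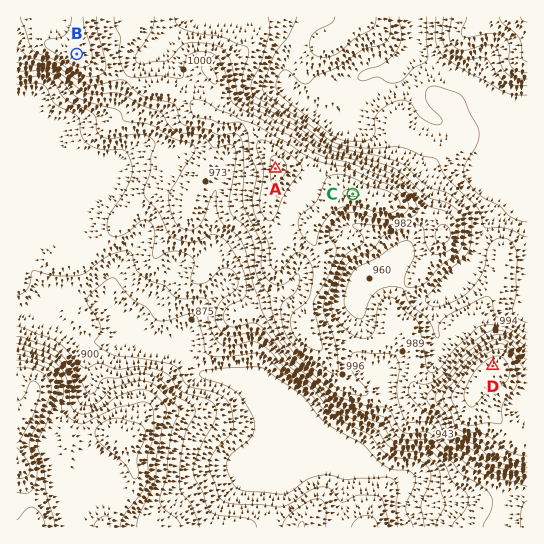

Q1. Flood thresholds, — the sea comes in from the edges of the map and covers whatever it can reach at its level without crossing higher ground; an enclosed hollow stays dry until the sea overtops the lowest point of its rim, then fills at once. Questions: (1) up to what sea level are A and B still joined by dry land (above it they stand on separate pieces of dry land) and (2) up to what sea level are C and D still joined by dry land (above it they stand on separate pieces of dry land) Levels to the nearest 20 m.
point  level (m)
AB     1000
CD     980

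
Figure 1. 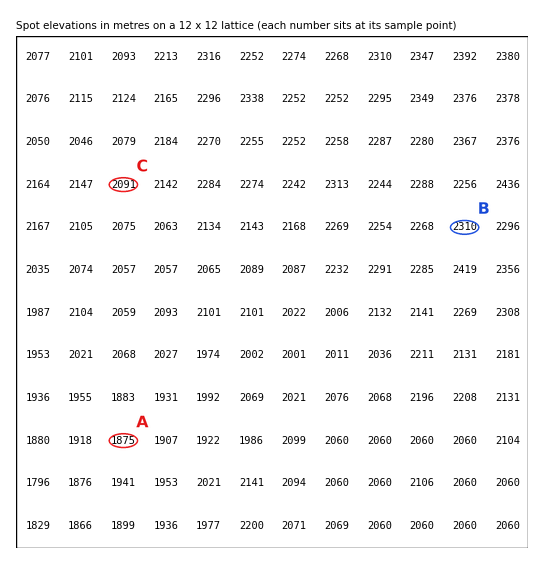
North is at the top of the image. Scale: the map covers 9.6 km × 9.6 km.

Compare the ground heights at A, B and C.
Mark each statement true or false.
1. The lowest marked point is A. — true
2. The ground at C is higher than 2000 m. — true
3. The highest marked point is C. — false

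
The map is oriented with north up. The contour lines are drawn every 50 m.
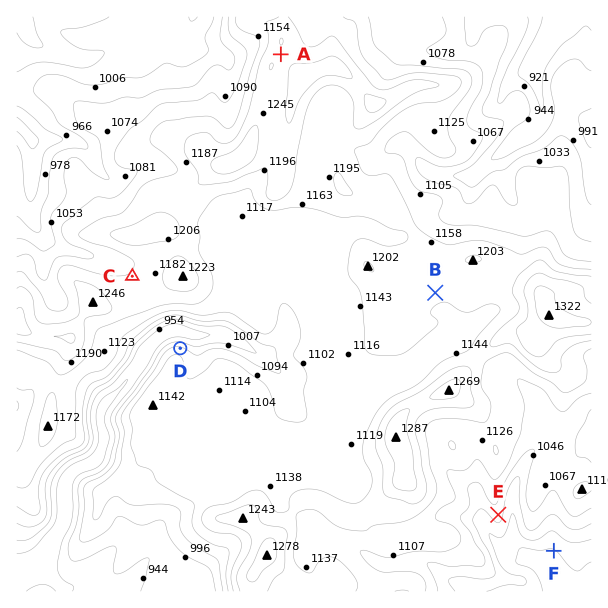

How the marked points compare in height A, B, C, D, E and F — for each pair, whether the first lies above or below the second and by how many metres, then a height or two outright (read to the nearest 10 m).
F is below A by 350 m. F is below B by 260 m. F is below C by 250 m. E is below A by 230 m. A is above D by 190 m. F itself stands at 900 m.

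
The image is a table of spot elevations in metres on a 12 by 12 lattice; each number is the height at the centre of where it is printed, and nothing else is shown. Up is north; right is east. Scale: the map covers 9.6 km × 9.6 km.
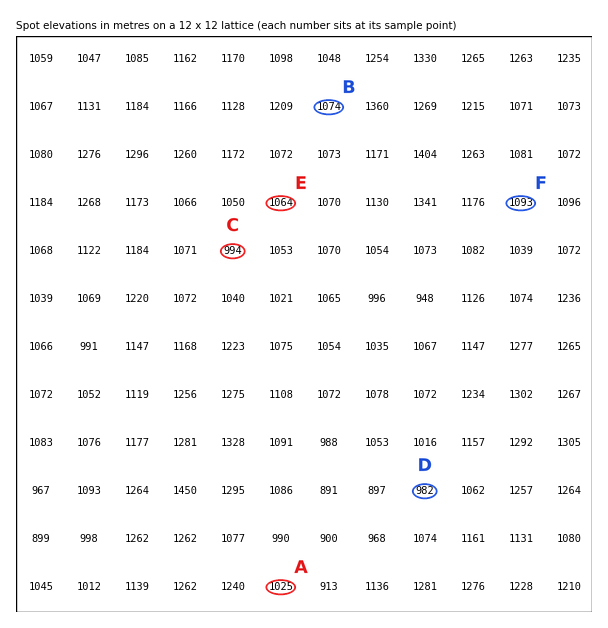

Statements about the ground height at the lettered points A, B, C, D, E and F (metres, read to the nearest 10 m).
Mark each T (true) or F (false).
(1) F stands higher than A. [T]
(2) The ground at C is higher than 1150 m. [F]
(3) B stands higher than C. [T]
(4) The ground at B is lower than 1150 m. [T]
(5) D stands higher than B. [F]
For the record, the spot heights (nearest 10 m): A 1030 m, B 1070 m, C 990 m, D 980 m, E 1060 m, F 1090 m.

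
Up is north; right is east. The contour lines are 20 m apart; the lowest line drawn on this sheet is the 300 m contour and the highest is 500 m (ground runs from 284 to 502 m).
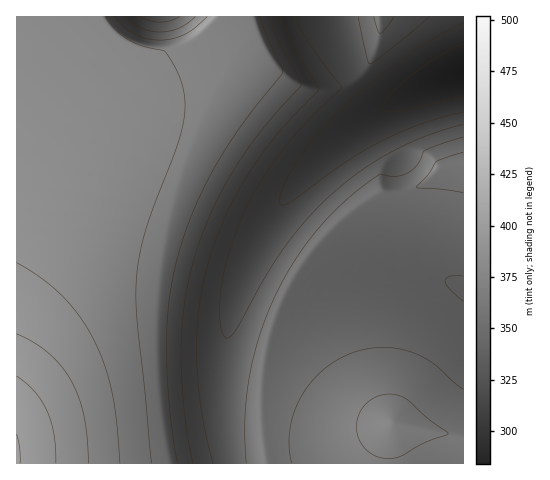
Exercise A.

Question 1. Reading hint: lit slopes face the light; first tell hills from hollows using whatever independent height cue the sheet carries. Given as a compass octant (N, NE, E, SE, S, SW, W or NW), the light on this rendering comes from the W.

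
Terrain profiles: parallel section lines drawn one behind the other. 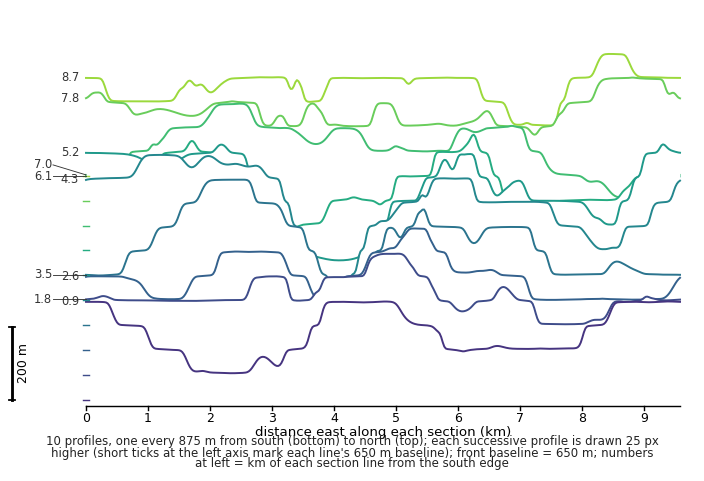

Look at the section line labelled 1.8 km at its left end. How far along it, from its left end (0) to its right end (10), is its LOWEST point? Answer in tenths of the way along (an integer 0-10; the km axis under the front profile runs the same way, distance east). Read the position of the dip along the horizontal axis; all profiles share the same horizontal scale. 8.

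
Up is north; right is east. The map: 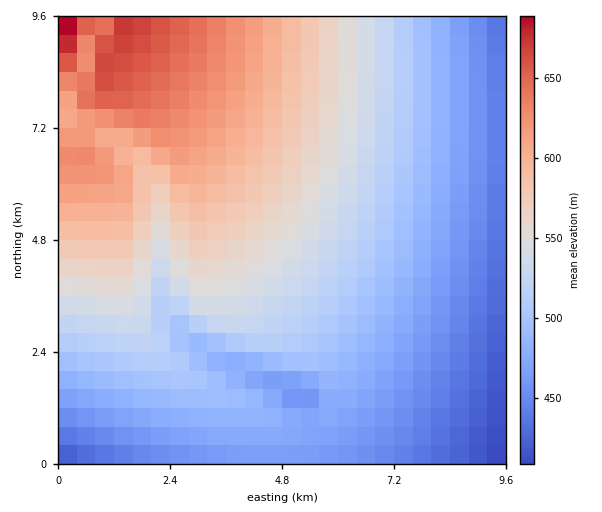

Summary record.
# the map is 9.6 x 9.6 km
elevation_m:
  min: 405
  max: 695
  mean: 525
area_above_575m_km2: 23.3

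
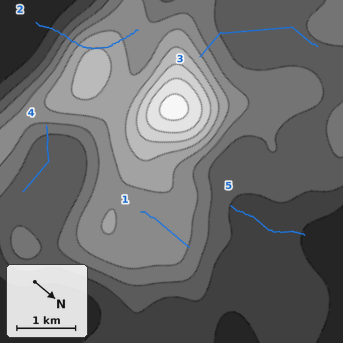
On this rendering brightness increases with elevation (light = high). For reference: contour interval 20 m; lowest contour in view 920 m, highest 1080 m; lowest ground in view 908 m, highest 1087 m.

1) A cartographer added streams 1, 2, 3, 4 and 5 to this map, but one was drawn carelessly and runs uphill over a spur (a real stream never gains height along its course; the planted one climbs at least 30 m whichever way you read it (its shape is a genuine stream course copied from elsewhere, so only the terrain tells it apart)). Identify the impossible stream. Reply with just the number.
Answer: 2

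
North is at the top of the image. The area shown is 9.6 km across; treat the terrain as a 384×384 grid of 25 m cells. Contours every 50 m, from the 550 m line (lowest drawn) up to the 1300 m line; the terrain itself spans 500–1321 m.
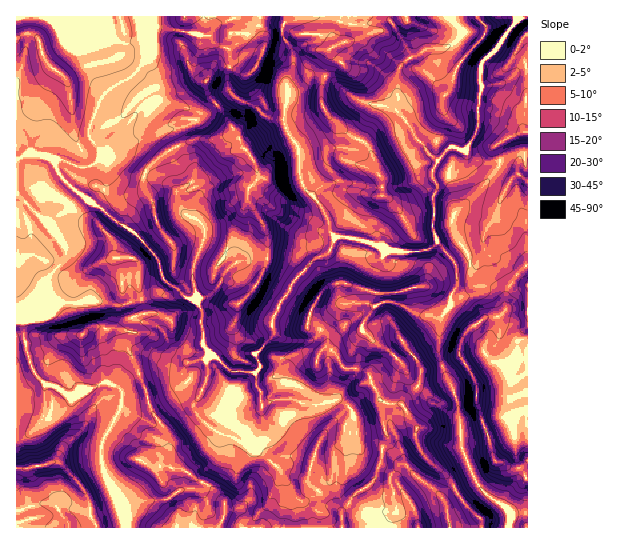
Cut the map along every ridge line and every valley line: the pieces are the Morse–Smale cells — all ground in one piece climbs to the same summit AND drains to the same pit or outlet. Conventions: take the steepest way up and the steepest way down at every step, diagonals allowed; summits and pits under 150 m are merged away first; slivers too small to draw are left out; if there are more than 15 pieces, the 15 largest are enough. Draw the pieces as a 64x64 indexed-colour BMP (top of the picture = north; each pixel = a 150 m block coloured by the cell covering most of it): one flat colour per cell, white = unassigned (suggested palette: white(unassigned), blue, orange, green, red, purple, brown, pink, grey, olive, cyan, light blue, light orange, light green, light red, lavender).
<image width="64" height="64" href="data:image/bmp;base64,Qk12CAAAAAAAAHYAAAAoAAAAQAAAAEAAAAABAAQAAAAAAAAIAAATCwAAEwsAABAAAAAAAAAA////ALR3HwAOf/8ALKAsACgn1gC9Z5QAS1aMAMJ34wB/f38AIr28AM++FwDox64AeLv/AIrfmACWmP8A1bDFAGZmZmZmZmZEREREREREREREREREREREQzMzM6qqqqqqZmZmZmZmZERERERERERERERERERERERDMzMzqqqqqqpmZmZmZmZkREREREREREREREREREREREMzMzOqqqqnd2ZmZmZmZmREREREREREREREREREREREQzMzM6qqqnd3ZmZmZmZmRERERERERERERERDM0RERERDMzMzOqqnd3dmZmZmZmZERERERERERERERDMzNEREREMzMzMzOnd3d2ZmZmZmZERERERERERERERDMzMzREREQzMzMzM3d3d3ZmZmZmZkREREREREREREREMzMzNEREREMzMzMzd3d3dmZmZmZmREREREREREREREMzMzM0REREMzMzMzd3d3d2ZmZmZmZERERERERERERDMzMzMzREREQzMzMzN3d3d3ZmZmZmZkRERERERERESZMzMzMzM0QzMzMzMzM3d3d3dmZmZmZmRERERERERESZmTMzMzMzRDMzMzMzMzd3d3d2ZmZmZmZkRERERERJmZmZMzMzMzNDMzMzMzMzN3d3d3ZmZmZmZmRERERERJmZmZkzMzMzMzMzMzMzMzN3d3d3dmZmZmZmZkREREREmZmZmTMzMzMzMzMzMzMzM3d3d3d2ZmZmZmZmREREREmZmZmZMzMzMzMzMzMzMzMzd3d3d3ZmZmZmZmZERERERJmZmZkzMzMzMzMzMzMzMzN3d3d3dmZmVVVmZkREREREmZmZkzMzMzMzMzMzMzMzM3d3d3d2ZlVVVVVVVERERERJmZmTMzMzMzMzMzMzMzM3d3d3d3ZlVVVVVVVVVEREREmZmRMzMzMzMzMzMzMzMzd3d3d3dmVVVVVVVVVVVVVESZEREzMzMzMzMzMzMzMzd3d3d3d2ZVVVVVVVVVVVVVVZERETMzMzMzMzMzMzMzN3d3d3d3ZVVVVVVVVVVVVVVVEREREzMzMzMzMzMzMzM3d3d3d3dlVVVVVVVVVVVVVVERERERMzMzMzMzMzMzMzd3d3d3d2VVVVVVVVVVVVVVUREREREzMzMzMzMzMzMzN3d3d3d3ZVVVVVVVVVVVVVVRERERETMzMzMzMzMzMzM3d3d3d3dlVVVVVVVVVVVVVVERERERMzMzMzMzMzMzMyd3d3d3d2ZVVVVVVVVVVVVVURERERETMzMzMzMzMzIiInd3d3d3ZlVVVVVVVVVVVVURERERERMzMzMyIiIiIiIid3d3d3dmZVVVVVVVVVVVURERERERETMzMyIiIiIiIiInd3d3d2ZlVVVVVVVVVVEREREREREREzMzIiIiIiIiIid3d3d3ZmZVVVVVVVVVERERERERERETMzMiIiIiIiIiJ3d3d3JmZmVVVVVVVVUREREREREREREzMiIiIiIiIiInd3d3ImZmZlVVVVVVVRERERERERERERMyIiIiIiIiIiIidyIiZmZmVVVVVVVRERERERERERERERIiIiIiIiIiIiIiIiJmZmZVVVVVVRERERERERERERERESIiIiIiIiIiIiIiImZmZVVVVVVRERERERERERERERERIiIiIiIiIiIiIiIiZmZlVVVVVRERERERERERERERERIiIiIiIiIiIiIiIiJmZmVVVVUREREREREREREREREREiIiIiIiIiIiIiIiImZmZlVVURERERERERERERERERESIiIiIiIiIiIiIiIiZmZmZVURERERERERERERERERESIiIiIiIiIiIiIiIiJmZmZmERERERERERERERERERESIiIiIiIiIiIiIiIiImZmZmERERERERERERERERERESIiIiIiIiIiIiIiIiIiZmZmERERERERERERERERERERIiIiIiIiIiIiIiIiIiJmZmEREREREREREREREREREREiIiIiIiIiIiIiIiIiImZmYRERERERERERERERERERESIiIiIiIiIiIiIiIiIiFmYRERERERERERERERERERESIiIiIiIiIiIiIiIiIiIREREREYgRERERERERERERERIiIiIiIiIiIiIiIiIiIhEREREYiBEREREREREREREREiIiIiIiIiIiIiIiIiIiERERERiIgREREREREREREREiIiIiIiIiIiIiIiIiIiIRERERGIiIERERERERERERESIiIiIiIiIiIiIiIiIiIhERERERiIiBERERERERERERIiIiIiIiIiIiIiIiIiIiERERERGIiIgRERiIgREREREiIiIiIiIiIiIiIiIiIiIRERERERiIiIGIiIiIERERESIiIiIhEREiIiIiIiIiIhERERERGIiIiIiIiIiBERERIiIiIRERESIiIiIiIiIiERERERERGIiIiIiIiBERERERIiIRERERIiIiIiIiIiIRERERERERiIiIiIiIERERERESEREREREiIiIiIiIiIhEREREREREYiIiIiIiBERERERERERERESIiIiIiIiIiERERERERERGIiIiIiIEREREREREREREREiIiIiIiIiIREREREREREYiIiIiIgRERERERERERERESIiIiIiIiIhERERERERERiIiIiIERERERERERERERERIiIiIiIiIiEREREREREREYiIiIERERERERERERERERIiIiIiIiIiIRERERERERERERERERERERERERERERERIiIiIiIiIiIhEREREREREREREREREREREREREREREREiIiIiIiIiIi"/>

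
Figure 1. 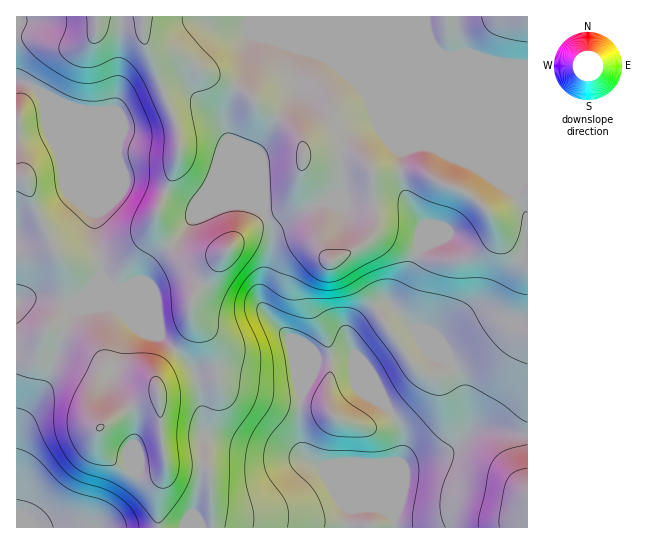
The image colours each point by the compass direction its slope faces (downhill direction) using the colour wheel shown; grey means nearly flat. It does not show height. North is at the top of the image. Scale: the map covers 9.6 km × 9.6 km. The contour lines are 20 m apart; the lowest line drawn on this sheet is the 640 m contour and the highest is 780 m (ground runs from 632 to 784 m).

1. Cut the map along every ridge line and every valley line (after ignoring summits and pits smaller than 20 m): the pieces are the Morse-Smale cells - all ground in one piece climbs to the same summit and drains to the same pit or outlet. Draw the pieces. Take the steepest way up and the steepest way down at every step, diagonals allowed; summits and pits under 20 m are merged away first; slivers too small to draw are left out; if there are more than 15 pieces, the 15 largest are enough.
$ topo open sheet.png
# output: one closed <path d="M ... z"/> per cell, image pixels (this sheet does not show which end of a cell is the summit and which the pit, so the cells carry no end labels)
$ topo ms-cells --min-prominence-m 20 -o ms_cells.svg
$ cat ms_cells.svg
<path d="M425 16l-409 1 1 338 9 0 7-3 6-6 8-18 19 0 7-18-3-5 23-2 50-22 9-19 28-25 14-20 33-12 23 0 12 6 9 14 1 28-11 34-1 12 5 14 27 28 7 16 2 32-1 53 5 15 4 4-12-5-40-7-32-9-16-1-5 7-4 37-7 27 6 18 195 0 2-43 9-20 12-5 26-7 32-22 15-2 29 6 9-1 0-253-6 0-8 11-37-35-48-115z"/><path d="M250 205l-23 0-33 12-14 20-28 25-9 19-50 22-21 2 42 0 20 20 24 10 17 14 18 18 3 6 5 25 2 29 4 9 100 24-7-18 1-53-2-32-7-16-27-28-5-14 1-12 10-26 1-31-7-16z"/><path d="M114 305l-44 0 3 5-8 19 18 8 16 16 4 8 0 8-10 25 0 20 7 13-3 8 2 8 5 10 11 11 10 7 16 6 13-1 11-9 0 7-8 21 2 33 39 0-5-18 7-27 4-37 5-7 10-1-12-2-3-3-3-35-5-25-3-6-30-28-8-6-21-8z"/><path d="M69 329l-3 0-2 4-16 46-24 39-7 16-1 93 142 1-1-33 8-21 0-7-11 9-13 1-20-9-17-15-7-16 3-10-7-13 0-20 10-25 0-8-4-8-16-16z"/><path d="M527 16l-102 1 0 10 4 15 48 115 37 35 8-11 6-2z"/><path d="M490 429l-15 2-8 4-16 14-16 7-22 5-10 6-7 18-1 43 133-1 0-92z"/><path d="M59 327l-12 1-8 18-6 6-17 3 1 84 7-21 24-39 17-48 0-3z"/>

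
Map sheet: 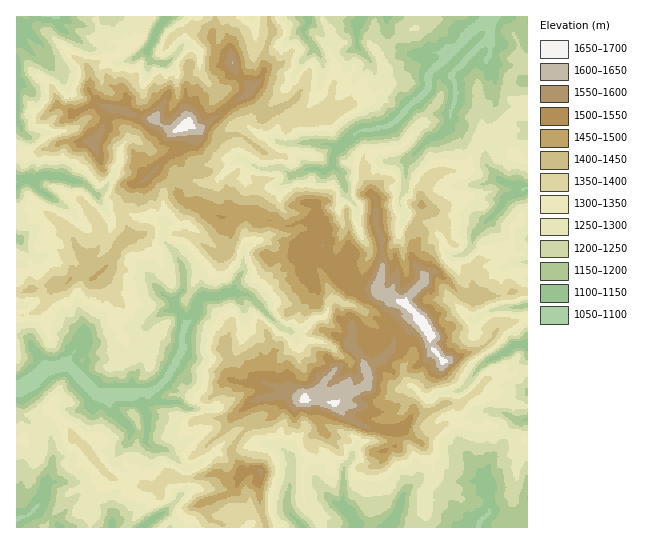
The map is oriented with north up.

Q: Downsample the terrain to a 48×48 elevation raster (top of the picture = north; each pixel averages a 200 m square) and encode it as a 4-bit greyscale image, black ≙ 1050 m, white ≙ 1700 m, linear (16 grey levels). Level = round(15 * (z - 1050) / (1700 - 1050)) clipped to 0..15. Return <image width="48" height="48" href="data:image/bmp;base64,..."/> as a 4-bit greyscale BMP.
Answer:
<image width="48" height="48" href="data:image/bmp;base64,Qk32BAAAAAAAAHYAAAAoAAAAMAAAADAAAAABAAQAAAAAAIAEAAATCwAAEwsAABAAAAAAAAAAAAAAABEREQAiIiIAMzMzAERERABVVVUAZmZmAHd3dwCIiIgAmZmZAKqqqgC7u7sAzMzMAN3d3QDu7u4A////ACMzNFUzQyRWZ4iHeGQkVEIjIjREMiEjMyEjRVVDRUNGiIiHiFNFVCI0MjRUMyITMzITRFVVVmZViZmImFNVQyNEQyRUQzIjQzMjRVZmZ3dlZ4mpqFRVRDRVVDRURDIjQ0QiNFZ3Z3d3eJqquWRVRUVmZURVQzIjRERDVWd2ZmZ2Z5mrumRVVkZ4hlVVVDIkVFVTVndlVVVVdniZiGRWZmV5qHZmVDM0VVZUZnZkRDNFaHeHZlVneHV5qpiGVEREVmVVZ3ZlMzRWZ4iIdmZomYd4qqmHVVVVVlVVZlVTIyRWd3iIiHiImZq7u7mHdmZlREVmZDMyMyRVZ3mpmZmqq8y7qqqHdmVUMzRWVCISIiIzRmeburvd3u3LqZl4iGZVVRI1UyERERI0V4iavMze3e3LqId2ZndmVBETQhEiIiEjRoqru8y83d3cqXeZhld2VCERIRNEQ0ISRoqqu6uqzczcqpmsqFV2ZUIRESNVVVQRNXmZqpmJq7rcyprN2nQ1VEIzISNVZVQhJXmImZh4mZzLzLreypdTM0NFMhNWZVUxNXmHiIdneby7u7vdqXeGMlRlQyNWZVVBJWh2eFVXmry7u83sqXeHZWZmVDRmZURCFFd1dVd3eLuqu97rmGZ3dmd2ZVZndlMiIlVkRHiZiJmaze3Kl3dVRHd3dmd3dlMjMiIzNXiaqIq83uypiJmHdniIl4iHZkNDQ0MjVomrqbu93c3KmYiHh2d4iZmYZUVTVWZEZ4mrq7u83Lzbp4h2dmZneJmYdVZTVndleZq7u7ur26zKd3d2ZVVmeJiIdmZUZ4l1iqq7u7uqyquoZVd3ZUVmeIiJiHZWeImGeJq7u6uZuZqXZ0VmZUVneHd4iIZnd5mXiJmru5l6t4mHdkRVZVZnd2d3h3ZneKqpqqqruoh7p2iIdlM0ZmZ3Zndnd2Z4mqqqqpmauXd7p1iYdlQzVlZUVnVoiIeJqpmZmHmrqWV7pmmYdmVCNEQkZlRYmpiZmYiIh2eIh0WblleHZmVDIiIzMjZnq7mZiHd3d2RVRTWIhkZ3ZlQyIkMzNWiGmruZmYd2VVQzIjV3ZkV3d2U0RWZmZ4qXiquqmIdlZ2dVUkV2VDNWZmVFZmaIiayniZq7uoh3iGZVQiRmZlM0RVVVZkRomrypeKvMzJiIdlVERCIzNFUiM0VWVDVniKu6mrze7aiHd3d3ZlIREkVDI0VVVDaIqpq7u93N27qIiIiIiHVDMSRDIkRFVTV5mqvMuqysyqu5mIiHd3dlQxI0IjREVTNYd5qqqJq6qpm8qYiHZ3dmVDETITQ0VSNnVpmZl3iZmYmsyod3Z3ZlZUMSITQzQyVURYiHd1dniJq7qoZnVmZVVUMSESMjRDQzRodmVURHh6vJmodWVmVUVDIhERISRDI0ZlVmYzZVd6u5iHdkRlQ1VDIRERESNCI0VEVmZjV1aJqoeHVTVVM1RDMiERESMyI0I0VVZkNniZmYeIUzRUM0M0RDIRESMyIiI0VEVVI1d4iHaHUyREIjM0REMiESIw=="/>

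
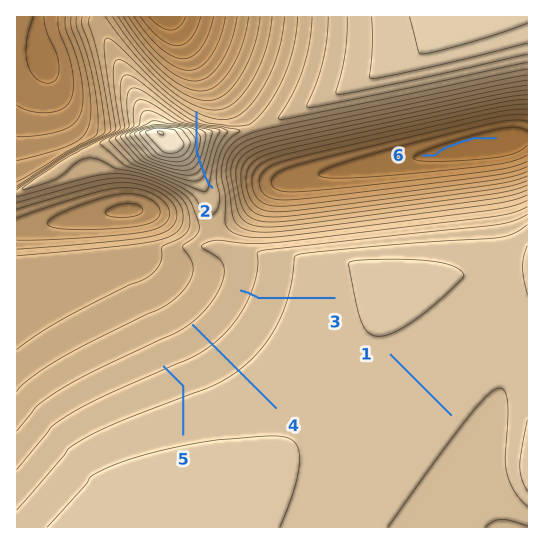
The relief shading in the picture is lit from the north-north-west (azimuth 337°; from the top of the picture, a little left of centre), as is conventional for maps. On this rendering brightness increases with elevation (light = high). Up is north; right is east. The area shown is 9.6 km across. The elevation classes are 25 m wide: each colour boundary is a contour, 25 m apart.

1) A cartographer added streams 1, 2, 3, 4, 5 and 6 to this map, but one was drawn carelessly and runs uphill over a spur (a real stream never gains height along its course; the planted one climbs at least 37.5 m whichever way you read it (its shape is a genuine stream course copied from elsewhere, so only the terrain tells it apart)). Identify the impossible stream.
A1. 2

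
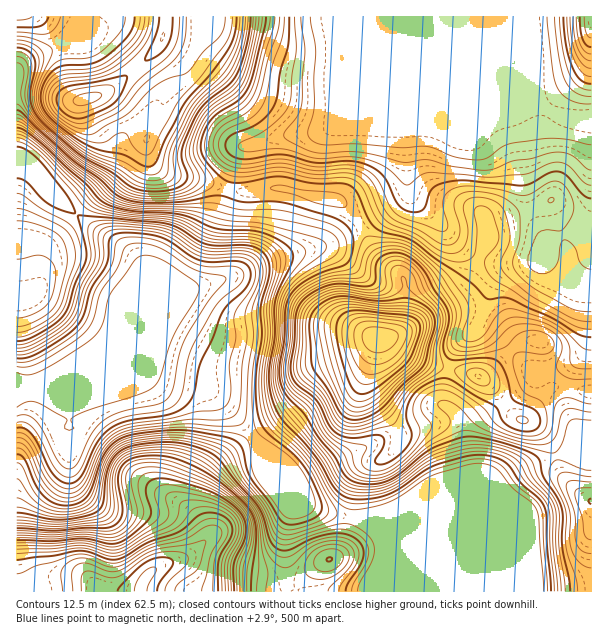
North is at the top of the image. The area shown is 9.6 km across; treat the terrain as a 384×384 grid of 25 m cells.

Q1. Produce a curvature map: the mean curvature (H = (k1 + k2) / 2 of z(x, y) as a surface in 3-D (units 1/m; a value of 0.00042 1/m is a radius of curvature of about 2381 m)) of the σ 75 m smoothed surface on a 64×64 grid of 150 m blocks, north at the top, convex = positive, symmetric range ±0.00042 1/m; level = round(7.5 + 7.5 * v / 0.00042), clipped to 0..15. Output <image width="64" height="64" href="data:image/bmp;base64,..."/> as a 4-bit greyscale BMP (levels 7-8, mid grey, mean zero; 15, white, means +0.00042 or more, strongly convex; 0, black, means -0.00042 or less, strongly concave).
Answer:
<image width="64" height="64" href="data:image/bmp;base64,Qk12CAAAAAAAAHYAAAAoAAAAQAAAAEAAAAABAAQAAAAAAAAIAAATCwAAEwsAABAAAAAAAAAAAAAAABEREQAiIiIAMzMzAERERABVVVUAZmZmAHd3dwCIiIgAmZmZAKqqqgC7u7sAzMzMAN3d3QDu7u4A////AIiGVXrLqaunQzWLynQ0V3dlVUIWd3d3d3d4iHd1BZuqiId3nNuZvdt1V5vJU0VniHiIdRR3d3d3d4eHh3UFm6maqprP64eu/8qZq6YyV3eIrN3JUmd3d3d4d3iHdAarqLzczf/pVYz//suqlTNWZnnP//2TV3d3d3h4eIdzB7y53e3N/9hDac3dy7uodlVFac///rZHd3d4d4d4d3MHvcrMuqvdtiJHmZmbze7bdBJYrN7cpVd3d3iIh4h3chfN3Jl2Z5qEIkZmVWnP//+kATZ4iIdTZ3d3d3d3d3dyF73cZUM0Z1MRNEQzR63//8UQEjRFQzZ3d3d3d3d3d3EWmrtEMiIzMiNFRERnnO//xhABASMzNFd3d3d3d3d3YARpq2ZTIRIjRXd3iaq87/2UAGYgNVQxAUd3d3d3d3cwA2rNmHUxETV5mqvNzM3cp0AFdyFYh2VCAVd3d3d3YgE1ne7KhTEBSLzLzd3Lu6hSADd2Anq6mZdAA2d3d3YzZ4vf7Ot1MQA57/3MypiIhjABd3MEi97u7IQAE1d3czebzu2W/HQhACn//9y5h4h1MQZ3UBWL3///2EERESMQRoq8tzH9cyIQKO//7LqZmYdjJ3UARom83v/8dERDEAI0VnhlVvxjMyEmz/7czLuqmYZGQANoiHdnnv+3Z3ZUMzRVZmd3+2RFQyWLuqq7upiJlkMTVnmpdCE579qqqYd3eJmYVnfqVFZkNGd2Z4iHZWd2RFd3ibunQSa9y7y6mqvN7spVd7llZ3ZURVQzRFRERVVWiZh4rdyVNYmZq6mKve//2VNVmGZ3d2VUQzIjRURERFeal1WM/9l1ZVZ4dWeaze24Q0WId3iHdlVUQzNWZVREV4mFM3vv7JdTI0RDRniZmZdVeoh3eId2ZmZVRWiGVURWipdEet7tuEEAEiNomYdmeHisd3d3d3d2ZmZVeYdlREacy4eKzdzKYgESR63bhlV5mrxmZnd3d3d3ZmZ5mHZURp3/yZmru8uWREWM/+uGVXmZmWVEV3d3d3d2ZomYd1Q1nf/aiJqrzcuoiL7/2nVFZ3ZndkRFZ3eId3ZmiZh3ZDR8/8l4mqq97sp2i925dVVnZUaoZDNFd3iHdmaJmHdkM1nNqHiau7zduEEkZ4mHeJuXZ9uFRERWd3d3ZnmYd1QhNquoiJvMvN7HMAACaams78l47Kh1VVZ3d3dmeJiHUyElnLqZrN7e//xzAAFIq87/yHfcy6h2Zmd3d3VniJhlMiat7Kq+/////9hSEkirvNuGVrzN25ZVV3d3dmZ4mYZUWM/+3O//3N//+4ZUV5qZh1RFqs3slkRXd3d3VmiZh2aK3/7v/9qGebzJdmZnmXZURFWavNyFM0Z3d3dlZ4h2VovN3e/rcxE1Z3ZWd3iZdVVVZomry4QiRXd3d3VVZlM1eqqavKUAAViGVEV3eJhlVmd3eJrLlkNFV3d3VVRDIRNoh2eIUQAnzsl1Vnh4h1VWd3d3iry5hmVWd2VFVDEAAld2VVUxFa//+4ZniHdlRWd3d3eJq8y5dmVVREVlMQACV2VEQyNq7//IZWeIdmVGd3h3d4ibzLllRERERohkIAJWZUQyNYrO7ZUzRomYdlZ3eIeIiau6hTIiIiNYqphkNGd2VDJGiImqdDI1irqYZneIiJmau6hBAAARE1i8y6h4mYdlQ1iYZndkMzWKu6hlZ3iHmaqqhTAAERETWKzMupqph2ZWeqllVVVENYqqh2Zmd3eZmHZUQzRVVERnmqqqmZh3d4iruWQ0RVVXq7mHd3d3d5h1MzR4maqYd3eIiaqYd3iaqrupZDNGd4rNy5iImZiHmFNCNXrN7ty7qHeJu6mZq8zLu6llRFeJrN3LmIm7uoenRUEjV63v7u7bmZvN3czd3czMuXVVeJmrupmHeKzKdYZkESI1is7v//7Lu7zd7ty7vN25dmZ5mZmHZnZmm7lkZlACNFeJvO7d3cuYiJvMuYeKzLmHd4mYd2VFd2aKqWR1AANpvLqr3ah4h1Q0V5mXVFeZh3d3iYdlVFZ3dnmYZTAAJq7/26vclkRDIQEjVmUzNFZmZ3eIdlVVZ4h3eIh2AAFZ7/65msynUyEAEiM0RDM0RFVmZnd2VmZnd3d3d3cAJZ3/yXZ5vLqFMhI0VERFVVVVVVZmZmZ3d3d3d3d3dwJ63/yFRFeKzbdCI1Z3ZmZmZ3d3d3d3d3d3d3d3d3ZmBL//+3VFVXnNyEI0Z4iHd3Znd3d3d3d3d3d3d3d3dmYH///9uYdVaKzJU0Vnd4iIdmd3d3d3d3d3d3d3d3dmZQf/////2mVWm8p1V4d2eJh2Z3d3d3d3d3d3d3d3d2ZnBe/////8hUV5zKiJmGVoiHZnd3d3d3d3d3d3d3d2Z4kCr/26ve24VFesy6u5ZFeHZmd4eHeIiIeIh3d3d2ZorAB7uXVXrNyWVovLu7lURndmZ3eIiHh4d3h3d3d3ZWitAEiGQyNq3sp1aauruVNGh2ZneHh4iHh4d3d3d3dVV60BV2VDIkas7adnmrvJU0aIdmd3h3eHh3h3d3d3d1RXvyR4ZVRENGnO2WaKvdpTRoh2Z3h3iId3h3d3d3d3VEffaJl2d2VDNZ3rZXnO6mRXd2ZneHd4eHd3d3d3d3dDR++ruoZnd2QjbOt0aM7rZXh1VWd3eId4h3d3d3d3d0RH79zKh3eIZTJb7HRovvt2iGVVd3eHiHh3d3d3d4d3REjf"/>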